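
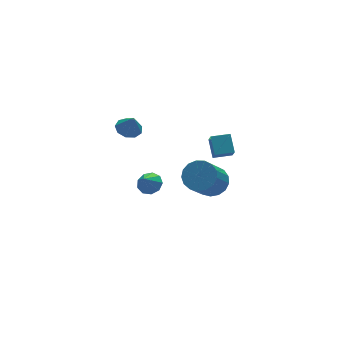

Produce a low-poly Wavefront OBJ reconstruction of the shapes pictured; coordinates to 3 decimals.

v -1.493 2.562 -4.174
v -0.918 2.561 -3.831
v -1.987 2.258 -3.346
v -1.118 2.972 -3.799
v -1.494 3.191 -3.943
v -1.87 3.116 -4.194
v -2.069 2.782 -4.436
v -1.999 2.345 -4.555
v -1.693 2.009 -4.496
v -1.293 1.933 -4.285
v -0.987 2.151 -4.023
v -1.079 -2.98 2.029
v -1.255 -3.479 2.706
v -0.866 -2.195 2.661
v -1.041 -2.695 3.339
v -0.199 -3.245 2.061
v -0.374 -3.745 2.739
v 0.015 -2.461 2.694
v -0.161 -2.96 3.371
v -2.741 2.25 0.896
v -2.074 2.166 0.797
v -2.639 1.91 1.864
v -2.158 2.595 0.956
v -2.516 2.862 1.088
v -2.979 2.843 1.129
v -3.33 2.546 1.062
v -3.406 2.11 0.918
v -3.171 1.74 0.763
v -2.734 1.608 0.671
v -2.301 1.777 0.684
v -0.373 -1.658 -1.06
v 0.209 -2.286 -0.978
v -0.924 -3.129 0.603
v -1.507 -2.502 0.52
v 0.344 -1.992 -0.724
v -0.789 -2.835 0.857
v 0.315 -1.621 -0.547
v -0.818 -2.465 1.034
v 0.129 -1.259 -0.488
v -1.004 -2.103 1.093
v -0.173 -0.989 -0.56
v -1.306 -1.832 1.021
v -0.521 -0.871 -0.746
v -1.654 -1.715 0.835
v -0.834 -0.935 -1.005
v -1.968 -1.778 0.576
v -1.043 -1.163 -1.276
v -2.176 -2.007 0.305
v -1.098 -1.506 -1.498
v -2.231 -2.349 0.083
v -0.987 -1.883 -1.62
v -2.12 -2.726 -0.039
v -0.735 -2.209 -1.613
v -1.868 -3.052 -0.033
v -0.401 -2.408 -1.48
v -1.534 -3.252 0.101
v -0.06 -2.436 -1.251
v -1.193 -3.28 0.33
f 2 1 4
f 2 4 3
f 4 1 5
f 4 5 3
f 5 1 6
f 5 6 3
f 6 1 7
f 6 7 3
f 7 1 8
f 7 8 3
f 8 1 9
f 8 9 3
f 9 1 10
f 9 10 3
f 10 1 11
f 10 11 3
f 11 1 2
f 11 2 3
f 13 15 12
f 16 13 12
f 12 15 14
f 14 16 12
f 13 19 15
f 17 13 16
f 17 19 13
f 15 19 14
f 18 16 14
f 14 19 18
f 18 17 16
f 19 17 18
f 21 20 23
f 21 23 22
f 23 20 24
f 23 24 22
f 24 20 25
f 24 25 22
f 25 20 26
f 25 26 22
f 26 20 27
f 26 27 22
f 27 20 28
f 27 28 22
f 28 20 29
f 28 29 22
f 29 20 30
f 29 30 22
f 30 20 21
f 30 21 22
f 32 31 35
f 32 35 33
f 33 35 36
f 33 36 34
f 35 31 37
f 35 37 36
f 36 37 38
f 36 38 34
f 37 31 39
f 37 39 38
f 38 39 40
f 38 40 34
f 39 31 41
f 39 41 40
f 40 41 42
f 40 42 34
f 41 31 43
f 41 43 42
f 42 43 44
f 42 44 34
f 43 31 45
f 43 45 44
f 44 45 46
f 44 46 34
f 45 31 47
f 45 47 46
f 46 47 48
f 46 48 34
f 47 31 49
f 47 49 48
f 48 49 50
f 48 50 34
f 49 31 51
f 49 51 50
f 50 51 52
f 50 52 34
f 51 31 53
f 51 53 52
f 52 53 54
f 52 54 34
f 53 31 55
f 53 55 54
f 54 55 56
f 54 56 34
f 55 31 57
f 55 57 56
f 56 57 58
f 56 58 34
f 57 31 32
f 57 32 58
f 58 32 33
f 58 33 34



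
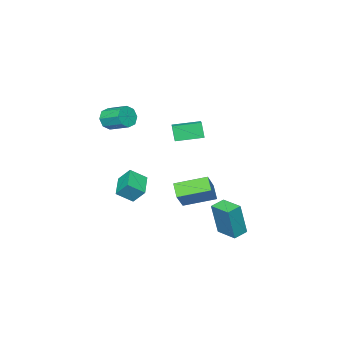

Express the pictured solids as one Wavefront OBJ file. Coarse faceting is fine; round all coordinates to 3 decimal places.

v -1.729 2.646 -4.661
v -1.303 2.529 -2.649
v -1.55 3.943 -4.624
v -1.124 3.827 -2.612
v -0.876 2.533 -4.848
v -0.45 2.417 -2.836
v -0.697 3.831 -4.811
v -0.271 3.714 -2.799
v 0.585 1.385 -2.758
v 0.141 0.758 -2.15
v -0.591 2.697 -2.264
v -1.036 2.07 -1.657
v 1.536 1.81 -1.623
v 1.091 1.183 -1.016
v 0.359 3.122 -1.13
v -0.085 2.495 -0.522
v -3.326 -0.615 0.358
v -3.457 -0.942 1.326
v -2.652 0.026 0.667
v -2.784 -0.301 1.634
v -2.196 -1.699 0.146
v -2.328 -2.026 1.113
v -1.523 -1.058 0.454
v -1.654 -1.385 1.422
v -1.147 -4.891 -3.501
v -1.346 -4.19 -2.664
v -1.889 -4.302 -4.171
v -2.087 -3.601 -3.333
v -0.033 -4.019 -3.967
v -0.231 -3.318 -3.129
v -0.774 -3.43 -4.636
v -0.973 -2.729 -3.799
v -0.146 -4.563 1.521
v 0.186 -4.781 2.134
v 0.078 -3.496 2.651
v -0.254 -3.277 2.039
v 0.547 -4.596 1.749
v 0.439 -3.311 2.267
v 0.502 -4.391 1.231
v 0.393 -3.106 1.749
v 0.077 -4.287 0.883
v -0.031 -3.002 1.401
v -0.478 -4.344 0.909
v -0.586 -3.059 1.426
v -0.839 -4.529 1.293
v -0.947 -3.244 1.811
v -0.793 -4.734 1.811
v -0.902 -3.449 2.329
v -0.369 -4.838 2.159
v -0.477 -3.553 2.677
f 2 4 1
f 5 2 1
f 1 4 3
f 3 5 1
f 2 8 4
f 6 2 5
f 6 8 2
f 4 8 3
f 7 5 3
f 3 8 7
f 7 6 5
f 8 6 7
f 10 12 9
f 13 10 9
f 9 12 11
f 11 13 9
f 10 16 12
f 14 10 13
f 14 16 10
f 12 16 11
f 15 13 11
f 11 16 15
f 15 14 13
f 16 14 15
f 18 20 17
f 21 18 17
f 17 20 19
f 19 21 17
f 18 24 20
f 22 18 21
f 22 24 18
f 20 24 19
f 23 21 19
f 19 24 23
f 23 22 21
f 24 22 23
f 26 28 25
f 29 26 25
f 25 28 27
f 27 29 25
f 26 32 28
f 30 26 29
f 30 32 26
f 28 32 27
f 31 29 27
f 27 32 31
f 31 30 29
f 32 30 31
f 34 33 37
f 34 37 35
f 35 37 38
f 35 38 36
f 37 33 39
f 37 39 38
f 38 39 40
f 38 40 36
f 39 33 41
f 39 41 40
f 40 41 42
f 40 42 36
f 41 33 43
f 41 43 42
f 42 43 44
f 42 44 36
f 43 33 45
f 43 45 44
f 44 45 46
f 44 46 36
f 45 33 47
f 45 47 46
f 46 47 48
f 46 48 36
f 47 33 49
f 47 49 48
f 48 49 50
f 48 50 36
f 49 33 34
f 49 34 50
f 50 34 35
f 50 35 36



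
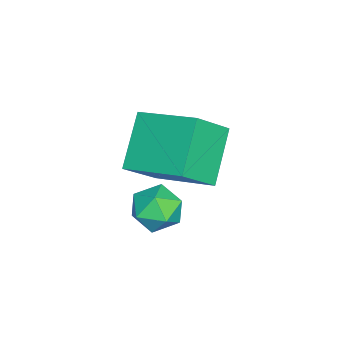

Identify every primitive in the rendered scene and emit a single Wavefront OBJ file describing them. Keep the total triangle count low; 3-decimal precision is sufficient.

v -3.29 -2.325 0.426
v -2.764 -2.543 0.924
v -3.956 -3.317 0.696
v -3.43 -3.535 1.194
v -3.854 -2.924 1.334
v -3.442 -2.31 1.167
v -3.278 -3.55 0.453
v -2.866 -2.936 0.286
v -2.756 -3.3 0.941
v -3.112 -2.913 1.486
v -3.608 -2.947 0.134
v -3.964 -2.56 0.679
v -5.104 -2.984 2.71
v -4.323 -3.63 3.661
v -4.493 -1.357 3.312
v -3.712 -2.002 4.264
v -3.808 -3.058 1.596
v -3.027 -3.703 2.548
v -3.197 -1.43 2.199
v -2.416 -2.076 3.15
f 1 12 6
f 1 6 2
f 1 2 8
f 1 8 11
f 1 11 12
f 2 6 10
f 6 12 5
f 12 11 3
f 11 8 7
f 8 2 9
f 4 10 5
f 4 5 3
f 4 3 7
f 4 7 9
f 4 9 10
f 5 10 6
f 3 5 12
f 7 3 11
f 9 7 8
f 10 9 2
f 14 16 13
f 17 14 13
f 13 16 15
f 15 17 13
f 14 20 16
f 18 14 17
f 18 20 14
f 16 20 15
f 19 17 15
f 15 20 19
f 19 18 17
f 20 18 19



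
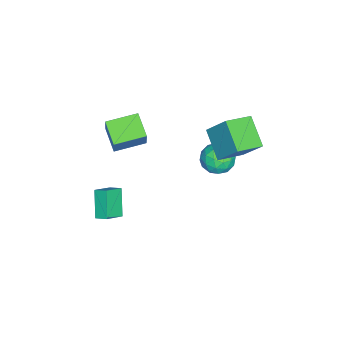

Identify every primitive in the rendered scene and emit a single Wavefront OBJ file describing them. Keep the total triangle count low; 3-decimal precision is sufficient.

v -2.299 -2.672 0.374
v -1.58 -2.378 1.897
v -1.126 -1.723 -0.364
v -0.406 -1.43 1.159
v -1.154 -4.27 0.141
v -0.434 -3.977 1.664
v 0.02 -3.322 -0.597
v 0.739 -3.028 0.926
v 0.75 -3.354 -3.492
v 1.813 -3.889 -2.793
v 0.895 -2.564 -3.108
v 1.958 -3.099 -2.409
v 1.922 -2.881 -4.911
v 2.985 -3.416 -4.212
v 2.067 -2.091 -4.527
v 3.13 -2.626 -3.828
v -2.652 2.952 1.521
v -2.236 4.223 3.242
v -1.31 4.09 0.356
v -0.895 5.361 2.078
v -1.305 1.859 2.002
v -0.89 3.13 3.724
v 0.036 2.997 0.838
v 0.452 4.268 2.559
v -2.028 3.439 -0.853
v -1.261 3.2 -1.641
v -2.279 1.66 -0.559
v -1.512 1.421 -1.347
v -1.193 1.893 -0.376
v -1.038 2.992 -0.558
v -2.502 1.868 -1.642
v -2.347 2.967 -1.824
v -1.554 2.23 -2.129
v -0.745 2.245 -1.346
v -2.795 2.615 -0.854
v -1.986 2.63 -0.071
v -1.623 3.476 -1.273
v -1.917 1.384 -0.927
v -1.73 1.661 -0.357
v -1.279 1.521 -0.82
v -1.492 3.353 -0.636
v -1.041 3.213 -1.099
v -1.001 2.445 -0.356
v -2.499 1.647 -1.101
v -2.048 1.507 -1.564
v -2.261 3.339 -1.38
v -1.81 3.199 -1.843
v -2.539 2.415 -1.844
v -1.344 2.765 -2.023
v -1.491 1.72 -1.85
v -2.073 1.982 -2.023
v -1.982 2.628 -2.13
v -0.869 2.774 -1.563
v -1.016 1.728 -1.39
v -0.829 2.005 -0.82
v -0.738 2.652 -0.926
v -1.041 2.204 -1.849
v -2.524 3.132 -0.81
v -2.671 2.086 -0.637
v -2.802 2.208 -1.274
v -2.711 2.855 -1.38
v -2.049 3.14 -0.35
v -2.196 2.095 -0.177
v -1.558 2.232 -0.07
v -1.467 2.878 -0.177
v -2.499 2.656 -0.351
f 2 4 1
f 5 2 1
f 1 4 3
f 3 5 1
f 2 8 4
f 6 2 5
f 6 8 2
f 4 8 3
f 7 5 3
f 3 8 7
f 7 6 5
f 8 6 7
f 10 12 9
f 13 10 9
f 9 12 11
f 11 13 9
f 10 16 12
f 14 10 13
f 14 16 10
f 12 16 11
f 15 13 11
f 11 16 15
f 15 14 13
f 16 14 15
f 18 20 17
f 21 18 17
f 17 20 19
f 19 21 17
f 18 24 20
f 22 18 21
f 22 24 18
f 20 24 19
f 23 21 19
f 19 24 23
f 23 22 21
f 24 22 23
f 25 62 41
f 62 36 65
f 41 65 30
f 62 65 41
f 25 41 37
f 41 30 42
f 37 42 26
f 41 42 37
f 25 37 46
f 37 26 47
f 46 47 32
f 37 47 46
f 25 46 58
f 46 32 61
f 58 61 35
f 46 61 58
f 25 58 62
f 58 35 66
f 62 66 36
f 58 66 62
f 26 42 53
f 42 30 56
f 53 56 34
f 42 56 53
f 30 65 43
f 65 36 64
f 43 64 29
f 65 64 43
f 36 66 63
f 66 35 59
f 63 59 27
f 66 59 63
f 35 61 60
f 61 32 48
f 60 48 31
f 61 48 60
f 32 47 52
f 47 26 49
f 52 49 33
f 47 49 52
f 28 54 40
f 54 34 55
f 40 55 29
f 54 55 40
f 28 40 38
f 40 29 39
f 38 39 27
f 40 39 38
f 28 38 45
f 38 27 44
f 45 44 31
f 38 44 45
f 28 45 50
f 45 31 51
f 50 51 33
f 45 51 50
f 28 50 54
f 50 33 57
f 54 57 34
f 50 57 54
f 29 55 43
f 55 34 56
f 43 56 30
f 55 56 43
f 27 39 63
f 39 29 64
f 63 64 36
f 39 64 63
f 31 44 60
f 44 27 59
f 60 59 35
f 44 59 60
f 33 51 52
f 51 31 48
f 52 48 32
f 51 48 52
f 34 57 53
f 57 33 49
f 53 49 26
f 57 49 53



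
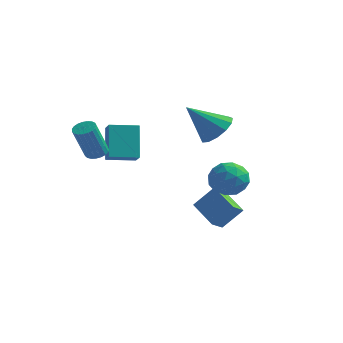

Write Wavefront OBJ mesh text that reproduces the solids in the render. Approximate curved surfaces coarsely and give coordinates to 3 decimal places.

v -2.504 0.181 1.988
v -3.013 1.167 3.64
v -3.031 0.799 1.457
v -3.54 1.785 3.109
v -1.32 1.055 1.831
v -1.829 2.041 3.483
v -1.847 1.673 1.3
v -2.356 2.659 2.952
v 1.155 4.366 2.901
v 1.999 4.224 3.526
v -0.115 3.594 4.439
v 1.799 4.775 3.637
v 1.394 5.197 3.514
v 0.913 5.355 3.197
v 0.509 5.199 2.785
v 0.311 4.778 2.41
v 0.38 4.227 2.191
v 0.696 3.72 2.197
v 1.157 3.418 2.426
v 1.618 3.417 2.806
v 1.932 3.718 3.216
v 1.32 1.403 -0.934
v 2.164 1.908 0.158
v 1.511 2.145 -1.425
v 2.356 2.65 -0.333
v 2.664 0.61 -1.607
v 3.509 1.115 -0.515
v 2.856 1.352 -2.098
v 3.7 1.857 -1.006
v 2.458 1.178 1.343
v 3.235 1.797 1.653
v 3.545 -0.097 1.167
v 4.322 0.522 1.477
v 3.589 0.229 2.155
v 2.917 1.016 2.264
v 3.863 0.684 0.556
v 3.191 1.471 0.665
v 4.103 1.492 1.167
v 3.934 1.211 2.154
v 2.846 0.489 0.666
v 2.677 0.208 1.653
v 2.751 1.599 1.514
v 4.029 0.101 1.306
v 3.598 -0.072 1.705
v 4.055 0.292 1.887
v 2.564 1.14 1.873
v 3.021 1.505 2.055
v 3.229 0.583 2.349
v 3.759 0.195 0.765
v 4.216 0.56 0.947
v 2.725 1.408 0.933
v 3.182 1.772 1.115
v 3.551 1.117 0.471
v 3.718 1.784 1.41
v 4.357 1.035 1.306
v 4.087 1.129 0.765
v 3.693 1.592 0.829
v 3.619 1.619 1.99
v 4.257 0.869 1.887
v 3.827 0.697 2.285
v 3.432 1.16 2.349
v 4.129 1.439 1.704
v 2.523 0.831 0.933
v 3.161 0.081 0.83
v 3.348 0.54 0.471
v 2.953 1.003 0.535
v 2.423 0.665 1.514
v 3.062 -0.084 1.41
v 3.087 0.108 1.991
v 2.693 0.571 2.055
v 2.651 0.261 1.116
v -2.362 -1.237 2.86
v -1.779 -1.22 2.951
v -2.036 -1.945 4.731
v -2.618 -1.963 4.64
v -1.85 -0.999 3.031
v -2.106 -1.724 4.811
v -2.009 -0.819 3.081
v -2.266 -1.545 4.862
v -2.229 -0.712 3.093
v -2.486 -1.437 4.874
v -2.472 -0.695 3.065
v -2.729 -1.421 4.845
v -2.696 -0.772 3.001
v -2.953 -1.498 4.782
v -2.863 -0.93 2.913
v -3.119 -1.656 4.693
v -2.942 -1.14 2.815
v -3.199 -1.866 4.596
v -2.921 -1.368 2.726
v -3.178 -2.094 4.506
v -2.804 -1.573 2.659
v -3.06 -2.298 4.44
v -2.61 -1.719 2.627
v -2.866 -2.445 4.408
v -2.373 -1.783 2.636
v -2.629 -2.509 4.416
v -2.134 -1.752 2.683
v -2.391 -2.478 4.463
v -1.935 -1.632 2.76
v -2.191 -2.358 4.541
v -1.809 -1.444 2.855
v -2.066 -2.169 4.636
f 2 4 1
f 5 2 1
f 1 4 3
f 3 5 1
f 2 8 4
f 6 2 5
f 6 8 2
f 4 8 3
f 7 5 3
f 3 8 7
f 7 6 5
f 8 6 7
f 10 9 12
f 10 12 11
f 12 9 13
f 12 13 11
f 13 9 14
f 13 14 11
f 14 9 15
f 14 15 11
f 15 9 16
f 15 16 11
f 16 9 17
f 16 17 11
f 17 9 18
f 17 18 11
f 18 9 19
f 18 19 11
f 19 9 20
f 19 20 11
f 20 9 21
f 20 21 11
f 21 9 10
f 21 10 11
f 23 25 22
f 26 23 22
f 22 25 24
f 24 26 22
f 23 29 25
f 27 23 26
f 27 29 23
f 25 29 24
f 28 26 24
f 24 29 28
f 28 27 26
f 29 27 28
f 30 67 46
f 67 41 70
f 46 70 35
f 67 70 46
f 30 46 42
f 46 35 47
f 42 47 31
f 46 47 42
f 30 42 51
f 42 31 52
f 51 52 37
f 42 52 51
f 30 51 63
f 51 37 66
f 63 66 40
f 51 66 63
f 30 63 67
f 63 40 71
f 67 71 41
f 63 71 67
f 31 47 58
f 47 35 61
f 58 61 39
f 47 61 58
f 35 70 48
f 70 41 69
f 48 69 34
f 70 69 48
f 41 71 68
f 71 40 64
f 68 64 32
f 71 64 68
f 40 66 65
f 66 37 53
f 65 53 36
f 66 53 65
f 37 52 57
f 52 31 54
f 57 54 38
f 52 54 57
f 33 59 45
f 59 39 60
f 45 60 34
f 59 60 45
f 33 45 43
f 45 34 44
f 43 44 32
f 45 44 43
f 33 43 50
f 43 32 49
f 50 49 36
f 43 49 50
f 33 50 55
f 50 36 56
f 55 56 38
f 50 56 55
f 33 55 59
f 55 38 62
f 59 62 39
f 55 62 59
f 34 60 48
f 60 39 61
f 48 61 35
f 60 61 48
f 32 44 68
f 44 34 69
f 68 69 41
f 44 69 68
f 36 49 65
f 49 32 64
f 65 64 40
f 49 64 65
f 38 56 57
f 56 36 53
f 57 53 37
f 56 53 57
f 39 62 58
f 62 38 54
f 58 54 31
f 62 54 58
f 73 72 76
f 73 76 74
f 74 76 77
f 74 77 75
f 76 72 78
f 76 78 77
f 77 78 79
f 77 79 75
f 78 72 80
f 78 80 79
f 79 80 81
f 79 81 75
f 80 72 82
f 80 82 81
f 81 82 83
f 81 83 75
f 82 72 84
f 82 84 83
f 83 84 85
f 83 85 75
f 84 72 86
f 84 86 85
f 85 86 87
f 85 87 75
f 86 72 88
f 86 88 87
f 87 88 89
f 87 89 75
f 88 72 90
f 88 90 89
f 89 90 91
f 89 91 75
f 90 72 92
f 90 92 91
f 91 92 93
f 91 93 75
f 92 72 94
f 92 94 93
f 93 94 95
f 93 95 75
f 94 72 96
f 94 96 95
f 95 96 97
f 95 97 75
f 96 72 98
f 96 98 97
f 97 98 99
f 97 99 75
f 98 72 100
f 98 100 99
f 99 100 101
f 99 101 75
f 100 72 102
f 100 102 101
f 101 102 103
f 101 103 75
f 102 72 73
f 102 73 103
f 103 73 74
f 103 74 75



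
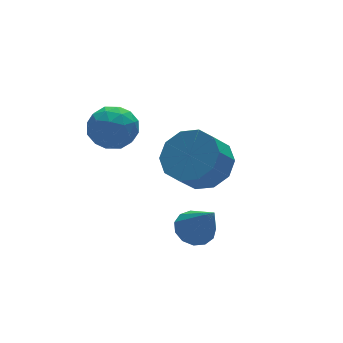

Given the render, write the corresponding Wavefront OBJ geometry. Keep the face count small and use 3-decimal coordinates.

v -0.46 -0.384 -0.544
v 0.332 -0.504 0.087
v -0.387 -0.796 0.935
v -1.18 -0.676 0.304
v 0.139 0.095 0.129
v -0.581 -0.197 0.977
v -0.284 0.51 -0.086
v -1.003 0.218 0.762
v -0.774 0.584 -0.476
v -1.493 0.292 0.372
v -1.144 0.289 -0.892
v -1.863 -0.004 -0.044
v -1.253 -0.264 -1.175
v -1.972 -0.556 -0.327
v -1.059 -0.863 -1.217
v -1.779 -1.155 -0.369
v -0.637 -1.278 -1.002
v -1.356 -1.57 -0.154
v -0.147 -1.352 -0.612
v -0.866 -1.644 0.236
v 0.223 -1.056 -0.196
v -0.496 -1.349 0.652
v -1.98 -2.534 -1.521
v -1.351 -2.7 -1.683
v -1.88 -3.526 -0.119
v -1.327 -2.392 -1.466
v -1.511 -2.128 -1.267
v -1.843 -1.994 -1.148
v -2.218 -2.031 -1.148
v -2.518 -2.228 -1.266
v -2.647 -2.522 -1.465
v -2.564 -2.82 -1.682
v -2.295 -3.027 -1.847
v -1.926 -3.077 -1.909
v -1.574 -2.956 -1.848
v -4.417 -0.296 2.146
v -3.941 0.153 2.674
v -3.419 -1.213 2.026
v -2.943 -0.764 2.554
v -3.627 -1.16 2.84
v -4.244 -0.594 2.914
v -3.116 -0.466 1.786
v -3.733 0.1 1.86
v -3.137 0.048 2.451
v -3.453 -0.381 3.102
v -3.907 -0.679 1.598
v -4.223 -1.108 2.249
v -4.267 0.009 2.42
v -3.093 -1.069 2.28
v -3.495 -1.302 2.448
v -3.215 -1.038 2.758
v -4.445 -0.43 2.561
v -4.165 -0.166 2.871
v -3.98 -0.938 2.969
v -3.195 -0.894 1.829
v -2.915 -0.63 2.139
v -4.145 -0.022 1.942
v -3.865 0.242 2.252
v -3.38 -0.122 1.731
v -3.514 0.212 2.6
v -2.927 -0.327 2.53
v -3.029 -0.153 2.078
v -3.392 0.181 2.122
v -3.7 -0.04 2.982
v -3.113 -0.579 2.912
v -3.515 -0.813 3.08
v -3.878 -0.48 3.123
v -3.227 -0.102 2.852
v -4.247 -0.481 1.788
v -3.66 -1.02 1.718
v -3.482 -0.58 1.577
v -3.845 -0.247 1.62
v -4.433 -0.733 2.17
v -3.846 -1.272 2.1
v -3.968 -1.241 2.578
v -4.331 -0.907 2.622
v -4.133 -0.958 1.848
f 2 1 5
f 2 5 3
f 3 5 6
f 3 6 4
f 5 1 7
f 5 7 6
f 6 7 8
f 6 8 4
f 7 1 9
f 7 9 8
f 8 9 10
f 8 10 4
f 9 1 11
f 9 11 10
f 10 11 12
f 10 12 4
f 11 1 13
f 11 13 12
f 12 13 14
f 12 14 4
f 13 1 15
f 13 15 14
f 14 15 16
f 14 16 4
f 15 1 17
f 15 17 16
f 16 17 18
f 16 18 4
f 17 1 19
f 17 19 18
f 18 19 20
f 18 20 4
f 19 1 21
f 19 21 20
f 20 21 22
f 20 22 4
f 21 1 2
f 21 2 22
f 22 2 3
f 22 3 4
f 24 23 26
f 24 26 25
f 26 23 27
f 26 27 25
f 27 23 28
f 27 28 25
f 28 23 29
f 28 29 25
f 29 23 30
f 29 30 25
f 30 23 31
f 30 31 25
f 31 23 32
f 31 32 25
f 32 23 33
f 32 33 25
f 33 23 34
f 33 34 25
f 34 23 35
f 34 35 25
f 35 23 24
f 35 24 25
f 36 73 52
f 73 47 76
f 52 76 41
f 73 76 52
f 36 52 48
f 52 41 53
f 48 53 37
f 52 53 48
f 36 48 57
f 48 37 58
f 57 58 43
f 48 58 57
f 36 57 69
f 57 43 72
f 69 72 46
f 57 72 69
f 36 69 73
f 69 46 77
f 73 77 47
f 69 77 73
f 37 53 64
f 53 41 67
f 64 67 45
f 53 67 64
f 41 76 54
f 76 47 75
f 54 75 40
f 76 75 54
f 47 77 74
f 77 46 70
f 74 70 38
f 77 70 74
f 46 72 71
f 72 43 59
f 71 59 42
f 72 59 71
f 43 58 63
f 58 37 60
f 63 60 44
f 58 60 63
f 39 65 51
f 65 45 66
f 51 66 40
f 65 66 51
f 39 51 49
f 51 40 50
f 49 50 38
f 51 50 49
f 39 49 56
f 49 38 55
f 56 55 42
f 49 55 56
f 39 56 61
f 56 42 62
f 61 62 44
f 56 62 61
f 39 61 65
f 61 44 68
f 65 68 45
f 61 68 65
f 40 66 54
f 66 45 67
f 54 67 41
f 66 67 54
f 38 50 74
f 50 40 75
f 74 75 47
f 50 75 74
f 42 55 71
f 55 38 70
f 71 70 46
f 55 70 71
f 44 62 63
f 62 42 59
f 63 59 43
f 62 59 63
f 45 68 64
f 68 44 60
f 64 60 37
f 68 60 64



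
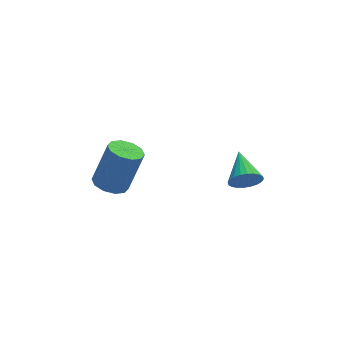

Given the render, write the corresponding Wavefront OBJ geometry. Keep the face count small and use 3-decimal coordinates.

v 3.066 -3.039 1.636
v 3.253 -3.255 2.129
v 3.254 -1.901 2.064
v 3.442 -3.243 2.012
v 3.574 -3.199 1.838
v 3.628 -3.131 1.633
v 3.597 -3.049 1.429
v 3.484 -2.965 1.256
v 3.308 -2.893 1.141
v 3.095 -2.843 1.102
v 2.878 -2.822 1.143
v 2.689 -2.835 1.26
v 2.557 -2.878 1.434
v 2.503 -2.946 1.638
v 2.535 -3.028 1.843
v 2.647 -3.112 2.016
v 2.823 -3.185 2.131
v 3.036 -3.235 2.17
v -1.022 -2.015 1.83
v -0.501 -2.244 1.64
v 0.063 -2.155 3.08
v -0.458 -1.925 3.27
v -0.482 -1.875 1.609
v 0.083 -1.786 3.05
v -0.669 -1.559 1.663
v -0.104 -1.47 3.104
v -0.991 -1.418 1.78
v -0.426 -1.328 3.221
v -1.325 -1.504 1.916
v -0.76 -1.414 3.357
v -1.543 -1.785 2.02
v -0.979 -1.696 3.46
v -1.563 -2.154 2.05
v -0.998 -2.065 3.491
v -1.376 -2.47 1.996
v -0.811 -2.381 3.437
v -1.054 -2.612 1.879
v -0.489 -2.522 3.32
v -0.72 -2.526 1.743
v -0.155 -2.436 3.184
f 2 1 4
f 2 4 3
f 4 1 5
f 4 5 3
f 5 1 6
f 5 6 3
f 6 1 7
f 6 7 3
f 7 1 8
f 7 8 3
f 8 1 9
f 8 9 3
f 9 1 10
f 9 10 3
f 10 1 11
f 10 11 3
f 11 1 12
f 11 12 3
f 12 1 13
f 12 13 3
f 13 1 14
f 13 14 3
f 14 1 15
f 14 15 3
f 15 1 16
f 15 16 3
f 16 1 17
f 16 17 3
f 17 1 18
f 17 18 3
f 18 1 2
f 18 2 3
f 20 19 23
f 20 23 21
f 21 23 24
f 21 24 22
f 23 19 25
f 23 25 24
f 24 25 26
f 24 26 22
f 25 19 27
f 25 27 26
f 26 27 28
f 26 28 22
f 27 19 29
f 27 29 28
f 28 29 30
f 28 30 22
f 29 19 31
f 29 31 30
f 30 31 32
f 30 32 22
f 31 19 33
f 31 33 32
f 32 33 34
f 32 34 22
f 33 19 35
f 33 35 34
f 34 35 36
f 34 36 22
f 35 19 37
f 35 37 36
f 36 37 38
f 36 38 22
f 37 19 39
f 37 39 38
f 38 39 40
f 38 40 22
f 39 19 20
f 39 20 40
f 40 20 21
f 40 21 22



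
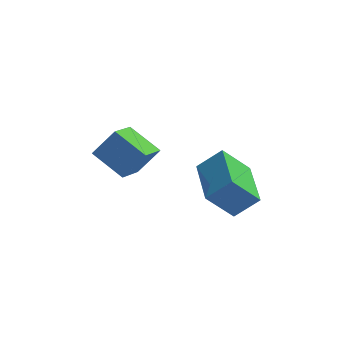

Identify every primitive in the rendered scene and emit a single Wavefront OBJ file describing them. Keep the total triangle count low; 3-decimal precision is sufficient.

v -1.986 -0.606 2.522
v -2.387 -1.692 3.043
v -2.913 0.03 3.135
v -3.314 -1.057 3.656
v -1.306 -0.443 3.384
v -1.707 -1.53 3.905
v -2.233 0.192 3.997
v -2.634 -0.894 4.518
v 0.894 -2.144 1.674
v 0.049 -2.351 2.626
v 0.621 -0.371 1.818
v -0.224 -0.578 2.77
v 1.664 -2.082 2.37
v 0.819 -2.289 3.322
v 1.391 -0.309 2.514
v 0.546 -0.516 3.466
f 2 4 1
f 5 2 1
f 1 4 3
f 3 5 1
f 2 8 4
f 6 2 5
f 6 8 2
f 4 8 3
f 7 5 3
f 3 8 7
f 7 6 5
f 8 6 7
f 10 12 9
f 13 10 9
f 9 12 11
f 11 13 9
f 10 16 12
f 14 10 13
f 14 16 10
f 12 16 11
f 15 13 11
f 11 16 15
f 15 14 13
f 16 14 15



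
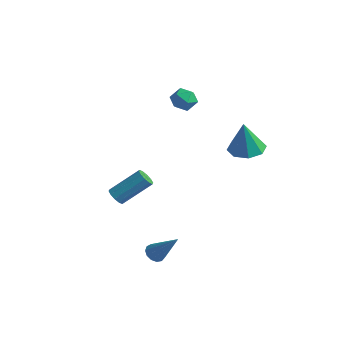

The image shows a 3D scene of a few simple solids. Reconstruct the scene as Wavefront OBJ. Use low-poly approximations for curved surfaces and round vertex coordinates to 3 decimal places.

v -4.098 -0.098 -2.439
v -3.853 0.115 -2.831
v -3.056 1.292 -1.694
v -3.302 1.078 -1.301
v -4.127 0.266 -2.795
v -3.331 1.442 -1.657
v -4.391 0.277 -2.622
v -3.594 1.454 -1.485
v -4.542 0.145 -2.379
v -3.746 1.322 -1.242
v -4.524 -0.08 -2.159
v -3.728 1.097 -1.022
v -4.344 -0.312 -2.046
v -3.547 0.865 -0.909
v -4.069 -0.462 -2.083
v -3.273 0.714 -0.945
v -3.806 -0.474 -2.255
v -3.009 0.703 -1.118
v -3.654 -0.342 -2.498
v -2.858 0.835 -1.361
v -3.672 -0.117 -2.718
v -2.876 1.06 -1.581
v -0.158 -1.626 -3.486
v 0.158 -1.349 -3.791
v 1.018 -1.414 -2.074
v -0.025 -1.157 -3.667
v -0.251 -1.114 -3.486
v -0.447 -1.234 -3.304
v -0.552 -1.478 -3.18
v -0.532 -1.769 -3.153
v -0.393 -2.015 -3.232
v -0.179 -2.137 -3.392
v 0.041 -2.097 -3.581
v 0.198 -1.908 -3.74
v 0.241 -1.629 -3.819
v -2.844 3.782 3.336
v -2.544 3.299 3.752
v -3.156 2.961 2.608
v -2.856 2.478 3.024
v -3.438 2.814 3.237
v -3.245 3.321 3.686
v -2.455 2.939 2.674
v -2.262 3.446 3.123
v -2.304 2.778 3.343
v -2.911 2.701 3.691
v -2.789 3.559 2.669
v -3.396 3.482 3.017
v 0.192 4.036 0.824
v 1.102 4.054 0.829
v 0.188 3.784 2.536
v 0.822 4.685 0.921
v 0.173 4.936 0.957
v -0.465 4.66 0.915
v -0.718 4.018 0.82
v -0.438 3.387 0.727
v 0.21 3.136 0.692
v 0.848 3.412 0.734
f 2 1 5
f 2 5 3
f 3 5 6
f 3 6 4
f 5 1 7
f 5 7 6
f 6 7 8
f 6 8 4
f 7 1 9
f 7 9 8
f 8 9 10
f 8 10 4
f 9 1 11
f 9 11 10
f 10 11 12
f 10 12 4
f 11 1 13
f 11 13 12
f 12 13 14
f 12 14 4
f 13 1 15
f 13 15 14
f 14 15 16
f 14 16 4
f 15 1 17
f 15 17 16
f 16 17 18
f 16 18 4
f 17 1 19
f 17 19 18
f 18 19 20
f 18 20 4
f 19 1 21
f 19 21 20
f 20 21 22
f 20 22 4
f 21 1 2
f 21 2 22
f 22 2 3
f 22 3 4
f 24 23 26
f 24 26 25
f 26 23 27
f 26 27 25
f 27 23 28
f 27 28 25
f 28 23 29
f 28 29 25
f 29 23 30
f 29 30 25
f 30 23 31
f 30 31 25
f 31 23 32
f 31 32 25
f 32 23 33
f 32 33 25
f 33 23 34
f 33 34 25
f 34 23 35
f 34 35 25
f 35 23 24
f 35 24 25
f 36 47 41
f 36 41 37
f 36 37 43
f 36 43 46
f 36 46 47
f 37 41 45
f 41 47 40
f 47 46 38
f 46 43 42
f 43 37 44
f 39 45 40
f 39 40 38
f 39 38 42
f 39 42 44
f 39 44 45
f 40 45 41
f 38 40 47
f 42 38 46
f 44 42 43
f 45 44 37
f 49 48 51
f 49 51 50
f 51 48 52
f 51 52 50
f 52 48 53
f 52 53 50
f 53 48 54
f 53 54 50
f 54 48 55
f 54 55 50
f 55 48 56
f 55 56 50
f 56 48 57
f 56 57 50
f 57 48 49
f 57 49 50



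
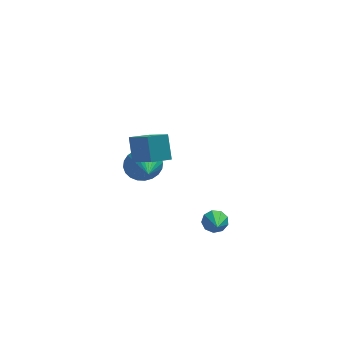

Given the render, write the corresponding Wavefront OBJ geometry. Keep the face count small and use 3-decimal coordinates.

v 2.051 -1.891 -1.712
v 2.61 -1.789 -1.52
v 2.009 -3.389 -0.788
v 2.34 -1.621 -1.261
v 1.935 -1.58 -1.212
v 1.584 -1.684 -1.397
v 1.451 -1.885 -1.73
v 1.6 -2.089 -2.054
v 1.959 -2.2 -2.218
v 2.362 -2.167 -2.145
v 2.619 -2.004 -1.869
v -0.902 1.286 -0.306
v -0.311 1.585 0.304
v -0.758 -0.286 0.326
v -0.614 1.626 0.476
v -0.961 1.616 0.53
v -1.299 1.555 0.456
v -1.576 1.454 0.266
v -1.751 1.327 -0.011
v -1.797 1.193 -0.332
v -1.706 1.074 -0.65
v -1.493 0.987 -0.915
v -1.19 0.946 -1.087
v -0.843 0.956 -1.141
v -0.505 1.017 -1.067
v -0.227 1.118 -0.877
v -0.053 1.245 -0.6
v -0.007 1.379 -0.279
v -0.098 1.498 0.039
v -1.522 -2.371 2.956
v -0.806 -3.7 4.007
v -1.626 -1.621 3.975
v -0.909 -2.95 5.027
v -0.651 -2.03 2.793
v 0.066 -3.359 3.845
v -0.754 -1.28 3.813
v -0.038 -2.609 4.864
f 2 1 4
f 2 4 3
f 4 1 5
f 4 5 3
f 5 1 6
f 5 6 3
f 6 1 7
f 6 7 3
f 7 1 8
f 7 8 3
f 8 1 9
f 8 9 3
f 9 1 10
f 9 10 3
f 10 1 11
f 10 11 3
f 11 1 2
f 11 2 3
f 13 12 15
f 13 15 14
f 15 12 16
f 15 16 14
f 16 12 17
f 16 17 14
f 17 12 18
f 17 18 14
f 18 12 19
f 18 19 14
f 19 12 20
f 19 20 14
f 20 12 21
f 20 21 14
f 21 12 22
f 21 22 14
f 22 12 23
f 22 23 14
f 23 12 24
f 23 24 14
f 24 12 25
f 24 25 14
f 25 12 26
f 25 26 14
f 26 12 27
f 26 27 14
f 27 12 28
f 27 28 14
f 28 12 29
f 28 29 14
f 29 12 13
f 29 13 14
f 31 33 30
f 34 31 30
f 30 33 32
f 32 34 30
f 31 37 33
f 35 31 34
f 35 37 31
f 33 37 32
f 36 34 32
f 32 37 36
f 36 35 34
f 37 35 36



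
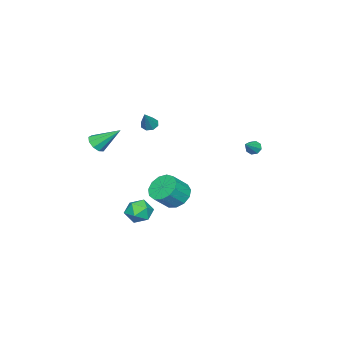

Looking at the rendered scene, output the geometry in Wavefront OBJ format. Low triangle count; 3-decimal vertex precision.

v -4.497 3.626 -0.773
v -4.208 3.635 -1.193
v -3.443 3.614 -0.047
v -4.294 3.993 -1.062
v -4.499 4.136 -0.762
v -4.703 3.98 -0.468
v -4.786 3.617 -0.352
v -4.701 3.259 -0.483
v -4.496 3.116 -0.783
v -4.292 3.272 -1.077
v -0.259 -0.798 1.848
v 0.165 -0.768 1.532
v 0.579 -0.622 2.992
v -0.003 -0.406 1.6
v -0.322 -0.273 1.813
v -0.604 -0.448 2.046
v -0.684 -0.828 2.163
v -0.515 -1.19 2.095
v -0.197 -1.323 1.882
v 0.085 -1.148 1.649
v 2.278 0.524 -3.382
v 2.92 0.096 -3.853
v 1.26 -0.336 -3.987
v 1.902 -0.764 -4.458
v 1.857 -0.866 -3.561
v 2.486 -0.335 -3.187
v 1.694 0.095 -4.653
v 2.323 0.626 -4.279
v 2.559 -0.169 -4.639
v 2.659 -0.763 -3.964
v 1.521 0.523 -3.876
v 1.621 -0.071 -3.201
v -1.886 0.036 -4.458
v -1.316 0.85 -4.638
v -0.384 0.418 -3.643
v -0.954 -0.396 -3.462
v -1.683 0.999 -4.23
v -0.751 0.567 -3.235
v -2.115 0.842 -3.894
v -1.183 0.41 -2.899
v -2.474 0.429 -3.737
v -1.542 -0.002 -2.741
v -2.646 -0.109 -3.808
v -1.714 -0.54 -2.813
v -2.577 -0.6 -4.086
v -1.645 -1.032 -3.091
v -2.289 -0.89 -4.482
v -1.357 -1.322 -3.487
v -1.872 -0.886 -4.87
v -0.94 -1.318 -3.875
v -1.46 -0.589 -5.127
v -0.528 -1.021 -4.132
v -1.183 -0.094 -5.172
v -0.252 -0.525 -4.176
v -1.13 0.442 -4.989
v -0.198 0.011 -3.994
v 4.011 -1.617 1.905
v 4.433 -1.211 1.601
v 3.609 -0.323 3.075
v 4.022 -1.173 1.417
v 3.606 -1.343 1.462
v 3.38 -1.641 1.715
v 3.449 -1.928 2.056
v 3.781 -2.07 2.327
v 4.221 -1.999 2.401
v 4.563 -1.75 2.242
v 4.646 -1.439 1.926
f 2 1 4
f 2 4 3
f 4 1 5
f 4 5 3
f 5 1 6
f 5 6 3
f 6 1 7
f 6 7 3
f 7 1 8
f 7 8 3
f 8 1 9
f 8 9 3
f 9 1 10
f 9 10 3
f 10 1 2
f 10 2 3
f 12 11 14
f 12 14 13
f 14 11 15
f 14 15 13
f 15 11 16
f 15 16 13
f 16 11 17
f 16 17 13
f 17 11 18
f 17 18 13
f 18 11 19
f 18 19 13
f 19 11 20
f 19 20 13
f 20 11 12
f 20 12 13
f 21 32 26
f 21 26 22
f 21 22 28
f 21 28 31
f 21 31 32
f 22 26 30
f 26 32 25
f 32 31 23
f 31 28 27
f 28 22 29
f 24 30 25
f 24 25 23
f 24 23 27
f 24 27 29
f 24 29 30
f 25 30 26
f 23 25 32
f 27 23 31
f 29 27 28
f 30 29 22
f 34 33 37
f 34 37 35
f 35 37 38
f 35 38 36
f 37 33 39
f 37 39 38
f 38 39 40
f 38 40 36
f 39 33 41
f 39 41 40
f 40 41 42
f 40 42 36
f 41 33 43
f 41 43 42
f 42 43 44
f 42 44 36
f 43 33 45
f 43 45 44
f 44 45 46
f 44 46 36
f 45 33 47
f 45 47 46
f 46 47 48
f 46 48 36
f 47 33 49
f 47 49 48
f 48 49 50
f 48 50 36
f 49 33 51
f 49 51 50
f 50 51 52
f 50 52 36
f 51 33 53
f 51 53 52
f 52 53 54
f 52 54 36
f 53 33 55
f 53 55 54
f 54 55 56
f 54 56 36
f 55 33 34
f 55 34 56
f 56 34 35
f 56 35 36
f 58 57 60
f 58 60 59
f 60 57 61
f 60 61 59
f 61 57 62
f 61 62 59
f 62 57 63
f 62 63 59
f 63 57 64
f 63 64 59
f 64 57 65
f 64 65 59
f 65 57 66
f 65 66 59
f 66 57 67
f 66 67 59
f 67 57 58
f 67 58 59



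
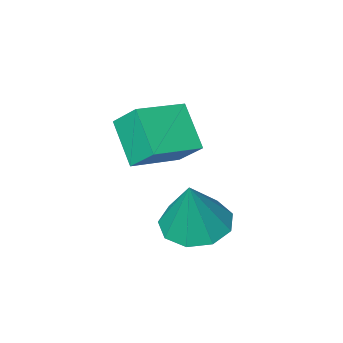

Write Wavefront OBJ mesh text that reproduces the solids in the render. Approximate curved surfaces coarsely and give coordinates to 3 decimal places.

v 0.308 -2.234 1.784
v 0.122 -1.577 2.43
v 0.408 -1.332 0.896
v 0.222 -0.675 1.542
v 1.578 -2.125 2.038
v 1.392 -1.468 2.684
v 1.678 -1.223 1.15
v 1.492 -0.566 1.796
v 1.113 0.502 0.2
v 1.652 1.009 -0.074
v 1.487 0.838 1.56
v 1.179 1.261 -0.006
v 0.675 1.158 0.158
v 0.375 0.747 0.343
v 0.421 0.222 0.46
v 0.79 -0.173 0.456
v 1.31 -0.252 0.332
v 1.738 0.022 0.147
v 1.873 0.52 -0.014
f 2 4 1
f 5 2 1
f 1 4 3
f 3 5 1
f 2 8 4
f 6 2 5
f 6 8 2
f 4 8 3
f 7 5 3
f 3 8 7
f 7 6 5
f 8 6 7
f 10 9 12
f 10 12 11
f 12 9 13
f 12 13 11
f 13 9 14
f 13 14 11
f 14 9 15
f 14 15 11
f 15 9 16
f 15 16 11
f 16 9 17
f 16 17 11
f 17 9 18
f 17 18 11
f 18 9 19
f 18 19 11
f 19 9 10
f 19 10 11



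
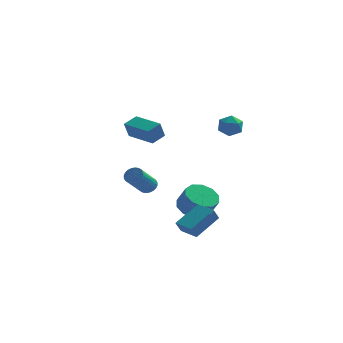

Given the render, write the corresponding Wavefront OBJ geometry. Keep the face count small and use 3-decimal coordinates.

v -2.012 3.958 1.758
v -2.223 3.587 2.772
v -1.43 4.675 2.141
v -1.642 4.305 3.155
v -0.478 2.775 1.645
v -0.69 2.405 2.659
v 0.103 3.493 2.028
v -0.108 3.122 3.042
v 2.289 -0.942 -1.677
v 3.113 -0.388 -1.861
v 3.655 -0.843 -0.806
v 2.831 -1.398 -0.623
v 2.724 -0.046 -1.514
v 3.266 -0.501 -0.459
v 2.169 -0.046 -1.228
v 2.71 -0.501 -0.174
v 1.66 -0.388 -1.115
v 2.201 -0.843 -0.06
v 1.391 -0.942 -1.216
v 1.932 -1.398 -0.161
v 1.465 -1.497 -1.494
v 2.007 -1.952 -0.439
v 1.854 -1.839 -1.841
v 2.396 -2.294 -0.786
v 2.41 -1.839 -2.126
v 2.951 -2.294 -1.072
v 2.919 -1.497 -2.24
v 3.46 -1.952 -1.185
v 3.188 -0.942 -2.139
v 3.729 -1.398 -1.084
v -0.073 -1.601 0.054
v 0.44 -1.597 0.301
v -0.113 -2.874 1.474
v -0.627 -2.879 1.226
v 0.334 -1.442 0.42
v -0.22 -2.719 1.592
v 0.165 -1.311 0.483
v -0.389 -2.588 1.655
v -0.04 -1.224 0.48
v -0.593 -2.502 1.653
v -0.25 -1.195 0.413
v -0.803 -2.473 1.585
v -0.433 -1.228 0.291
v -0.986 -2.505 1.463
v -0.561 -1.318 0.133
v -1.115 -2.595 1.305
v -0.615 -1.45 -0.037
v -1.169 -2.727 1.135
v -0.587 -1.606 -0.194
v -1.14 -2.883 0.979
v -0.48 -1.761 -0.312
v -1.034 -3.038 0.86
v -0.311 -1.892 -0.375
v -0.865 -3.169 0.797
v -0.107 -1.978 -0.373
v -0.66 -3.256 0.8
v 0.103 -2.007 -0.305
v -0.45 -3.285 0.867
v 0.286 -1.975 -0.183
v -0.267 -3.252 0.989
v 0.415 -1.885 -0.025
v -0.139 -3.162 1.147
v 0.469 -1.753 0.145
v -0.085 -3.03 1.317
v 1.704 -3.642 -1.834
v 2.737 -2.494 -0.853
v 1.941 -3.26 -2.531
v 2.974 -2.111 -1.55
v 2.626 -4.389 -1.93
v 3.659 -3.24 -0.949
v 2.863 -4.006 -2.627
v 3.896 -2.858 -1.646
v 3.509 1.981 3.249
v 4.29 2.068 3.178
v 3.69 0.952 3.982
v 4.471 1.039 3.911
v 4.052 1.563 4.326
v 3.94 2.199 3.872
v 4.04 0.821 3.288
v 3.928 1.457 2.834
v 4.618 1.351 3.202
v 4.625 1.81 3.843
v 3.355 1.21 3.317
v 3.362 1.669 3.958
f 2 4 1
f 5 2 1
f 1 4 3
f 3 5 1
f 2 8 4
f 6 2 5
f 6 8 2
f 4 8 3
f 7 5 3
f 3 8 7
f 7 6 5
f 8 6 7
f 10 9 13
f 10 13 11
f 11 13 14
f 11 14 12
f 13 9 15
f 13 15 14
f 14 15 16
f 14 16 12
f 15 9 17
f 15 17 16
f 16 17 18
f 16 18 12
f 17 9 19
f 17 19 18
f 18 19 20
f 18 20 12
f 19 9 21
f 19 21 20
f 20 21 22
f 20 22 12
f 21 9 23
f 21 23 22
f 22 23 24
f 22 24 12
f 23 9 25
f 23 25 24
f 24 25 26
f 24 26 12
f 25 9 27
f 25 27 26
f 26 27 28
f 26 28 12
f 27 9 29
f 27 29 28
f 28 29 30
f 28 30 12
f 29 9 10
f 29 10 30
f 30 10 11
f 30 11 12
f 32 31 35
f 32 35 33
f 33 35 36
f 33 36 34
f 35 31 37
f 35 37 36
f 36 37 38
f 36 38 34
f 37 31 39
f 37 39 38
f 38 39 40
f 38 40 34
f 39 31 41
f 39 41 40
f 40 41 42
f 40 42 34
f 41 31 43
f 41 43 42
f 42 43 44
f 42 44 34
f 43 31 45
f 43 45 44
f 44 45 46
f 44 46 34
f 45 31 47
f 45 47 46
f 46 47 48
f 46 48 34
f 47 31 49
f 47 49 48
f 48 49 50
f 48 50 34
f 49 31 51
f 49 51 50
f 50 51 52
f 50 52 34
f 51 31 53
f 51 53 52
f 52 53 54
f 52 54 34
f 53 31 55
f 53 55 54
f 54 55 56
f 54 56 34
f 55 31 57
f 55 57 56
f 56 57 58
f 56 58 34
f 57 31 59
f 57 59 58
f 58 59 60
f 58 60 34
f 59 31 61
f 59 61 60
f 60 61 62
f 60 62 34
f 61 31 63
f 61 63 62
f 62 63 64
f 62 64 34
f 63 31 32
f 63 32 64
f 64 32 33
f 64 33 34
f 66 68 65
f 69 66 65
f 65 68 67
f 67 69 65
f 66 72 68
f 70 66 69
f 70 72 66
f 68 72 67
f 71 69 67
f 67 72 71
f 71 70 69
f 72 70 71
f 73 84 78
f 73 78 74
f 73 74 80
f 73 80 83
f 73 83 84
f 74 78 82
f 78 84 77
f 84 83 75
f 83 80 79
f 80 74 81
f 76 82 77
f 76 77 75
f 76 75 79
f 76 79 81
f 76 81 82
f 77 82 78
f 75 77 84
f 79 75 83
f 81 79 80
f 82 81 74



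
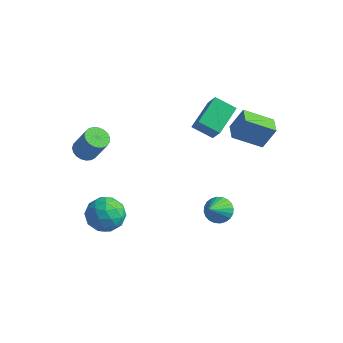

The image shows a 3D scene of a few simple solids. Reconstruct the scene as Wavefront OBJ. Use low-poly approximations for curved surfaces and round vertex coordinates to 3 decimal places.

v 1.822 0.959 -4.239
v 2.441 0.649 -4.619
v 1.978 -0.299 -2.961
v 2.58 0.854 -4.435
v 2.603 1.075 -4.221
v 2.507 1.277 -4.01
v 2.307 1.432 -3.834
v 2.033 1.514 -3.719
v 1.726 1.512 -3.684
v 1.435 1.425 -3.733
v 1.202 1.268 -3.859
v 1.063 1.063 -4.043
v 1.04 0.843 -4.257
v 1.136 0.64 -4.469
v 1.336 0.485 -4.645
v 1.61 0.403 -4.76
v 1.917 0.405 -4.795
v 2.208 0.492 -4.746
v 1.988 1.827 1.191
v 2.472 2.303 2.404
v 1.38 2.654 1.109
v 1.864 3.13 2.322
v 3.276 2.69 0.338
v 3.76 3.166 1.551
v 2.668 3.517 0.256
v 3.152 3.993 1.469
v -2.467 -2.793 -2.179
v -1.443 -2.801 -2.563
v -2.997 -3.739 -3.577
v -1.973 -3.747 -3.961
v -2.224 -4.31 -3.057
v -1.896 -3.725 -2.193
v -2.544 -2.815 -3.947
v -2.216 -2.23 -3.083
v -1.491 -2.815 -3.655
v -1.292 -3.739 -3.105
v -3.148 -2.801 -3.035
v -2.949 -3.725 -2.485
v -1.908 -2.714 -2.248
v -2.532 -3.826 -3.892
v -2.679 -4.157 -3.361
v -2.077 -4.162 -3.586
v -2.174 -3.257 -2.031
v -1.572 -3.262 -2.256
v -2.031 -4.149 -2.547
v -2.868 -3.278 -3.884
v -2.266 -3.283 -4.109
v -2.363 -2.378 -2.554
v -1.761 -2.383 -2.779
v -2.409 -2.391 -3.593
v -1.334 -2.727 -3.116
v -1.646 -3.283 -3.937
v -1.982 -2.735 -3.929
v -1.789 -2.391 -3.421
v -1.218 -3.27 -2.792
v -1.53 -3.826 -3.614
v -1.677 -4.157 -3.083
v -1.484 -3.813 -2.575
v -1.246 -3.278 -3.434
v -2.91 -2.714 -2.526
v -3.222 -3.27 -3.348
v -2.956 -2.727 -3.565
v -2.763 -2.383 -3.057
v -2.794 -3.257 -2.203
v -3.106 -3.813 -3.024
v -2.651 -4.149 -2.719
v -2.458 -3.805 -2.211
v -3.194 -3.262 -2.706
v 0.068 1.138 1.632
v 0.06 2.73 2.335
v 1.157 1.383 1.091
v 1.149 2.974 1.794
v 0.791 0.606 2.846
v 0.783 2.197 3.549
v 1.88 0.85 2.305
v 1.872 2.442 3.008
v -3.226 -3.395 1.787
v -2.691 -3.122 1.49
v -1.959 -3.073 2.856
v -2.494 -3.345 3.153
v -2.839 -2.897 1.562
v -2.107 -2.848 2.927
v -3.053 -2.758 1.672
v -2.321 -2.708 3.037
v -3.298 -2.729 1.802
v -2.566 -2.679 3.167
v -3.53 -2.815 1.929
v -2.798 -2.765 3.295
v -3.71 -3.001 2.032
v -2.978 -2.952 3.398
v -3.806 -3.256 2.093
v -3.074 -3.206 3.458
v -3.801 -3.534 2.101
v -3.069 -3.485 3.466
v -3.698 -3.788 2.054
v -2.966 -3.739 3.42
v -3.512 -3.975 1.962
v -2.78 -3.925 3.327
v -3.278 -4.061 1.839
v -2.545 -4.011 3.204
v -3.034 -4.032 1.707
v -2.302 -3.982 3.073
v -2.823 -3.892 1.589
v -2.091 -3.843 2.955
v -2.682 -3.667 1.506
v -1.95 -3.617 2.871
v -2.636 -3.394 1.471
v -1.903 -3.345 2.836
f 2 1 4
f 2 4 3
f 4 1 5
f 4 5 3
f 5 1 6
f 5 6 3
f 6 1 7
f 6 7 3
f 7 1 8
f 7 8 3
f 8 1 9
f 8 9 3
f 9 1 10
f 9 10 3
f 10 1 11
f 10 11 3
f 11 1 12
f 11 12 3
f 12 1 13
f 12 13 3
f 13 1 14
f 13 14 3
f 14 1 15
f 14 15 3
f 15 1 16
f 15 16 3
f 16 1 17
f 16 17 3
f 17 1 18
f 17 18 3
f 18 1 2
f 18 2 3
f 20 22 19
f 23 20 19
f 19 22 21
f 21 23 19
f 20 26 22
f 24 20 23
f 24 26 20
f 22 26 21
f 25 23 21
f 21 26 25
f 25 24 23
f 26 24 25
f 27 64 43
f 64 38 67
f 43 67 32
f 64 67 43
f 27 43 39
f 43 32 44
f 39 44 28
f 43 44 39
f 27 39 48
f 39 28 49
f 48 49 34
f 39 49 48
f 27 48 60
f 48 34 63
f 60 63 37
f 48 63 60
f 27 60 64
f 60 37 68
f 64 68 38
f 60 68 64
f 28 44 55
f 44 32 58
f 55 58 36
f 44 58 55
f 32 67 45
f 67 38 66
f 45 66 31
f 67 66 45
f 38 68 65
f 68 37 61
f 65 61 29
f 68 61 65
f 37 63 62
f 63 34 50
f 62 50 33
f 63 50 62
f 34 49 54
f 49 28 51
f 54 51 35
f 49 51 54
f 30 56 42
f 56 36 57
f 42 57 31
f 56 57 42
f 30 42 40
f 42 31 41
f 40 41 29
f 42 41 40
f 30 40 47
f 40 29 46
f 47 46 33
f 40 46 47
f 30 47 52
f 47 33 53
f 52 53 35
f 47 53 52
f 30 52 56
f 52 35 59
f 56 59 36
f 52 59 56
f 31 57 45
f 57 36 58
f 45 58 32
f 57 58 45
f 29 41 65
f 41 31 66
f 65 66 38
f 41 66 65
f 33 46 62
f 46 29 61
f 62 61 37
f 46 61 62
f 35 53 54
f 53 33 50
f 54 50 34
f 53 50 54
f 36 59 55
f 59 35 51
f 55 51 28
f 59 51 55
f 70 72 69
f 73 70 69
f 69 72 71
f 71 73 69
f 70 76 72
f 74 70 73
f 74 76 70
f 72 76 71
f 75 73 71
f 71 76 75
f 75 74 73
f 76 74 75
f 78 77 81
f 78 81 79
f 79 81 82
f 79 82 80
f 81 77 83
f 81 83 82
f 82 83 84
f 82 84 80
f 83 77 85
f 83 85 84
f 84 85 86
f 84 86 80
f 85 77 87
f 85 87 86
f 86 87 88
f 86 88 80
f 87 77 89
f 87 89 88
f 88 89 90
f 88 90 80
f 89 77 91
f 89 91 90
f 90 91 92
f 90 92 80
f 91 77 93
f 91 93 92
f 92 93 94
f 92 94 80
f 93 77 95
f 93 95 94
f 94 95 96
f 94 96 80
f 95 77 97
f 95 97 96
f 96 97 98
f 96 98 80
f 97 77 99
f 97 99 98
f 98 99 100
f 98 100 80
f 99 77 101
f 99 101 100
f 100 101 102
f 100 102 80
f 101 77 103
f 101 103 102
f 102 103 104
f 102 104 80
f 103 77 105
f 103 105 104
f 104 105 106
f 104 106 80
f 105 77 107
f 105 107 106
f 106 107 108
f 106 108 80
f 107 77 78
f 107 78 108
f 108 78 79
f 108 79 80



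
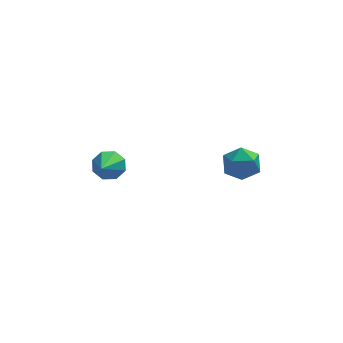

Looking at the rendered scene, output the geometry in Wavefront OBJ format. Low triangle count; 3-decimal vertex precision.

v -1.682 -2.185 1.701
v -1.413 -1.821 2.299
v -1.978 -3.735 2.779
v -1.98 -1.755 2.239
v -2.372 -1.941 1.864
v -2.361 -2.27 1.394
v -1.952 -2.549 1.104
v -1.385 -2.616 1.164
v -0.992 -2.43 1.539
v -1.004 -2.101 2.009
v 3.796 -1.79 2.169
v 4.265 -2.159 1.476
v 3.375 -3.141 2.604
v 3.844 -3.51 1.911
v 4.289 -3.115 2.606
v 4.549 -2.28 2.338
v 3.091 -3.02 1.742
v 3.351 -2.185 1.474
v 3.83 -2.919 1.213
v 4.57 -2.978 1.747
v 3.07 -2.322 2.333
v 3.81 -2.381 2.867
f 2 1 4
f 2 4 3
f 4 1 5
f 4 5 3
f 5 1 6
f 5 6 3
f 6 1 7
f 6 7 3
f 7 1 8
f 7 8 3
f 8 1 9
f 8 9 3
f 9 1 10
f 9 10 3
f 10 1 2
f 10 2 3
f 11 22 16
f 11 16 12
f 11 12 18
f 11 18 21
f 11 21 22
f 12 16 20
f 16 22 15
f 22 21 13
f 21 18 17
f 18 12 19
f 14 20 15
f 14 15 13
f 14 13 17
f 14 17 19
f 14 19 20
f 15 20 16
f 13 15 22
f 17 13 21
f 19 17 18
f 20 19 12



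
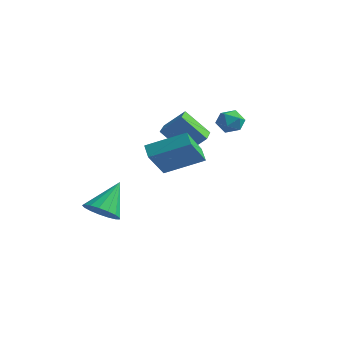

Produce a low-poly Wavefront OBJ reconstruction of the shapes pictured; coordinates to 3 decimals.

v 1.48 3.597 2.69
v 2.268 3.594 2.661
v 1.472 2.326 2.579
v 2.26 2.323 2.55
v 1.891 2.512 3.221
v 1.896 3.297 3.289
v 1.844 2.623 1.951
v 1.849 3.408 2.019
v 2.493 2.992 2.204
v 2.522 2.924 2.989
v 1.218 2.996 2.251
v 1.247 2.928 3.036
v -2.852 -1.241 -3.619
v -1.816 -1.243 -3.532
v -2.988 0.161 -1.981
v -1.908 -0.875 -3.854
v -2.216 -0.591 -4.123
v -2.67 -0.456 -4.276
v -3.166 -0.5 -4.279
v -3.59 -0.715 -4.13
v -3.845 -1.049 -3.865
v -3.873 -1.428 -3.543
v -3.667 -1.764 -3.238
v -3.274 -1.98 -3.021
v -2.785 -2.027 -2.941
v -2.312 -1.893 -3.016
v -1.962 -1.61 -3.229
v 1.716 -1.42 0.247
v 2.141 -2.838 1.737
v 1.106 -1.077 0.748
v 1.532 -2.495 2.238
v 3.168 -0.085 1.102
v 3.594 -1.503 2.592
v 2.559 0.258 1.603
v 2.984 -1.16 3.093
v -2.545 4.588 -0.515
v -3.641 3.887 0.87
v -1.777 5.352 0.479
v -2.873 4.65 1.864
v -1.307 3.07 -0.304
v -2.403 2.368 1.081
v -0.539 3.833 0.69
v -1.635 3.132 2.075
f 1 12 6
f 1 6 2
f 1 2 8
f 1 8 11
f 1 11 12
f 2 6 10
f 6 12 5
f 12 11 3
f 11 8 7
f 8 2 9
f 4 10 5
f 4 5 3
f 4 3 7
f 4 7 9
f 4 9 10
f 5 10 6
f 3 5 12
f 7 3 11
f 9 7 8
f 10 9 2
f 14 13 16
f 14 16 15
f 16 13 17
f 16 17 15
f 17 13 18
f 17 18 15
f 18 13 19
f 18 19 15
f 19 13 20
f 19 20 15
f 20 13 21
f 20 21 15
f 21 13 22
f 21 22 15
f 22 13 23
f 22 23 15
f 23 13 24
f 23 24 15
f 24 13 25
f 24 25 15
f 25 13 26
f 25 26 15
f 26 13 27
f 26 27 15
f 27 13 14
f 27 14 15
f 29 31 28
f 32 29 28
f 28 31 30
f 30 32 28
f 29 35 31
f 33 29 32
f 33 35 29
f 31 35 30
f 34 32 30
f 30 35 34
f 34 33 32
f 35 33 34
f 37 39 36
f 40 37 36
f 36 39 38
f 38 40 36
f 37 43 39
f 41 37 40
f 41 43 37
f 39 43 38
f 42 40 38
f 38 43 42
f 42 41 40
f 43 41 42



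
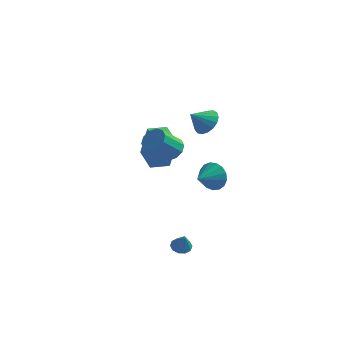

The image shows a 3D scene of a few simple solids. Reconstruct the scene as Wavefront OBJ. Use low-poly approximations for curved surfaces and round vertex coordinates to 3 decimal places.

v -0.803 0.108 -0.243
v -0.29 -0.102 1.813
v -1.835 1.204 0.126
v -1.322 0.994 2.183
v 0.002 0.906 -0.363
v 0.515 0.696 1.694
v -1.03 2.002 0.007
v -0.517 1.792 2.063
v 1.943 -2.263 -4.329
v 2.495 -2.319 -4.53
v 2.297 -2.657 -3.251
v 2.458 -1.982 -4.395
v 2.224 -1.753 -4.234
v 1.883 -1.719 -4.11
v 1.565 -1.893 -4.069
v 1.391 -2.208 -4.127
v 1.429 -2.545 -4.263
v 1.663 -2.774 -4.423
v 2.004 -2.808 -4.547
v 2.322 -2.634 -4.588
v 0.585 -0.172 1.612
v 0.95 0.238 2.18
v 0.281 -0.738 3.316
v -0.085 -1.148 2.748
v 0.515 0.445 2.101
v -0.154 -0.531 3.237
v 0.107 0.416 1.836
v -0.563 -0.56 2.971
v -0.12 0.163 1.485
v -0.789 -0.813 2.62
v -0.077 -0.218 1.183
v -0.746 -1.194 2.318
v 0.219 -0.582 1.044
v -0.45 -1.558 2.18
v 0.654 -0.789 1.123
v -0.015 -1.765 2.259
v 1.063 -0.76 1.389
v 0.393 -1.736 2.524
v 1.289 -0.507 1.74
v 0.62 -1.483 2.875
v 1.246 -0.126 2.042
v 0.577 -1.102 3.177
v 2.177 0.696 3.572
v 2.653 1.011 4.228
v 1.523 0.024 4.368
v 2.337 1.28 4.196
v 1.985 1.416 4.021
v 1.676 1.386 3.743
v 1.482 1.199 3.426
v 1.448 0.896 3.142
v 1.58 0.547 2.957
v 1.849 0.233 2.912
v 2.193 0.024 3.019
v 2.534 -0.031 3.252
v 2.793 0.081 3.559
v 2.91 0.333 3.868
v 2.86 0.669 4.11
v 1.559 3.387 -2.227
v 2.079 3.449 -1.41
v 1.121 2.133 -1.853
v 1.667 3.628 -1.293
v 1.23 3.751 -1.39
v 0.869 3.792 -1.679
v 0.666 3.739 -2.093
v 0.667 3.606 -2.538
v 0.873 3.423 -2.912
v 1.236 3.231 -3.128
v 1.674 3.075 -3.138
v 2.085 2.991 -2.94
v 2.375 2.997 -2.578
v 2.479 3.093 -2.135
v 2.372 3.255 -1.714
f 2 4 1
f 5 2 1
f 1 4 3
f 3 5 1
f 2 8 4
f 6 2 5
f 6 8 2
f 4 8 3
f 7 5 3
f 3 8 7
f 7 6 5
f 8 6 7
f 10 9 12
f 10 12 11
f 12 9 13
f 12 13 11
f 13 9 14
f 13 14 11
f 14 9 15
f 14 15 11
f 15 9 16
f 15 16 11
f 16 9 17
f 16 17 11
f 17 9 18
f 17 18 11
f 18 9 19
f 18 19 11
f 19 9 20
f 19 20 11
f 20 9 10
f 20 10 11
f 22 21 25
f 22 25 23
f 23 25 26
f 23 26 24
f 25 21 27
f 25 27 26
f 26 27 28
f 26 28 24
f 27 21 29
f 27 29 28
f 28 29 30
f 28 30 24
f 29 21 31
f 29 31 30
f 30 31 32
f 30 32 24
f 31 21 33
f 31 33 32
f 32 33 34
f 32 34 24
f 33 21 35
f 33 35 34
f 34 35 36
f 34 36 24
f 35 21 37
f 35 37 36
f 36 37 38
f 36 38 24
f 37 21 39
f 37 39 38
f 38 39 40
f 38 40 24
f 39 21 41
f 39 41 40
f 40 41 42
f 40 42 24
f 41 21 22
f 41 22 42
f 42 22 23
f 42 23 24
f 44 43 46
f 44 46 45
f 46 43 47
f 46 47 45
f 47 43 48
f 47 48 45
f 48 43 49
f 48 49 45
f 49 43 50
f 49 50 45
f 50 43 51
f 50 51 45
f 51 43 52
f 51 52 45
f 52 43 53
f 52 53 45
f 53 43 54
f 53 54 45
f 54 43 55
f 54 55 45
f 55 43 56
f 55 56 45
f 56 43 57
f 56 57 45
f 57 43 44
f 57 44 45
f 59 58 61
f 59 61 60
f 61 58 62
f 61 62 60
f 62 58 63
f 62 63 60
f 63 58 64
f 63 64 60
f 64 58 65
f 64 65 60
f 65 58 66
f 65 66 60
f 66 58 67
f 66 67 60
f 67 58 68
f 67 68 60
f 68 58 69
f 68 69 60
f 69 58 70
f 69 70 60
f 70 58 71
f 70 71 60
f 71 58 72
f 71 72 60
f 72 58 59
f 72 59 60



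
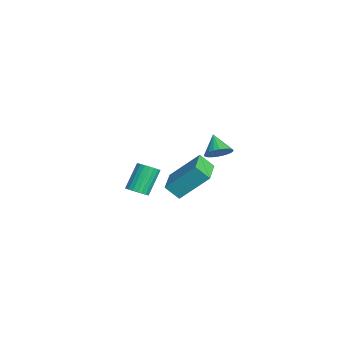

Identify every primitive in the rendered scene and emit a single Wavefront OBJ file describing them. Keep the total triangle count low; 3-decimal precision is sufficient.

v -0.268 1.749 -1.913
v 0.087 3.22 -0.372
v -0.009 2.44 -2.632
v 0.346 3.911 -1.09
v 1.354 1.249 -1.81
v 1.709 2.72 -0.268
v 1.613 1.94 -2.528
v 1.968 3.411 -0.987
v 4.259 3.411 2.143
v 4.594 3.871 2.584
v 3.381 3.289 2.937
v 4.434 4.046 2.434
v 4.247 4.125 2.24
v 4.062 4.095 2.031
v 3.907 3.961 1.838
v 3.805 3.743 1.693
v 3.773 3.475 1.616
v 3.815 3.197 1.619
v 3.924 2.952 1.702
v 4.084 2.777 1.852
v 4.271 2.698 2.046
v 4.456 2.728 2.255
v 4.611 2.862 2.448
v 4.713 3.08 2.593
v 4.745 3.348 2.67
v 4.703 3.626 2.667
v -2.251 0.339 -4.234
v -1.812 0.069 -3.837
v -2.591 0.811 -2.47
v -3.029 1.081 -2.866
v -1.695 0.304 -3.898
v -2.474 1.047 -2.531
v -1.674 0.546 -4.018
v -2.452 1.289 -2.65
v -1.752 0.752 -4.174
v -2.531 1.494 -2.807
v -1.917 0.886 -4.341
v -2.696 1.629 -2.974
v -2.14 0.926 -4.489
v -2.918 1.668 -3.122
v -2.381 0.864 -4.593
v -3.16 1.607 -3.226
v -2.6 0.712 -4.635
v -3.379 1.454 -3.268
v -2.759 0.494 -4.608
v -3.538 1.237 -3.24
v -2.83 0.25 -4.515
v -3.608 0.993 -3.148
v -2.8 0.022 -4.375
v -3.579 0.764 -3.007
v -2.676 -0.152 -4.209
v -3.455 0.59 -2.842
v -2.478 -0.241 -4.048
v -3.257 0.501 -2.681
v -2.241 -0.23 -3.919
v -3.019 0.513 -2.552
v -2.005 -0.12 -3.845
v -2.784 0.622 -2.477
f 2 4 1
f 5 2 1
f 1 4 3
f 3 5 1
f 2 8 4
f 6 2 5
f 6 8 2
f 4 8 3
f 7 5 3
f 3 8 7
f 7 6 5
f 8 6 7
f 10 9 12
f 10 12 11
f 12 9 13
f 12 13 11
f 13 9 14
f 13 14 11
f 14 9 15
f 14 15 11
f 15 9 16
f 15 16 11
f 16 9 17
f 16 17 11
f 17 9 18
f 17 18 11
f 18 9 19
f 18 19 11
f 19 9 20
f 19 20 11
f 20 9 21
f 20 21 11
f 21 9 22
f 21 22 11
f 22 9 23
f 22 23 11
f 23 9 24
f 23 24 11
f 24 9 25
f 24 25 11
f 25 9 26
f 25 26 11
f 26 9 10
f 26 10 11
f 28 27 31
f 28 31 29
f 29 31 32
f 29 32 30
f 31 27 33
f 31 33 32
f 32 33 34
f 32 34 30
f 33 27 35
f 33 35 34
f 34 35 36
f 34 36 30
f 35 27 37
f 35 37 36
f 36 37 38
f 36 38 30
f 37 27 39
f 37 39 38
f 38 39 40
f 38 40 30
f 39 27 41
f 39 41 40
f 40 41 42
f 40 42 30
f 41 27 43
f 41 43 42
f 42 43 44
f 42 44 30
f 43 27 45
f 43 45 44
f 44 45 46
f 44 46 30
f 45 27 47
f 45 47 46
f 46 47 48
f 46 48 30
f 47 27 49
f 47 49 48
f 48 49 50
f 48 50 30
f 49 27 51
f 49 51 50
f 50 51 52
f 50 52 30
f 51 27 53
f 51 53 52
f 52 53 54
f 52 54 30
f 53 27 55
f 53 55 54
f 54 55 56
f 54 56 30
f 55 27 57
f 55 57 56
f 56 57 58
f 56 58 30
f 57 27 28
f 57 28 58
f 58 28 29
f 58 29 30



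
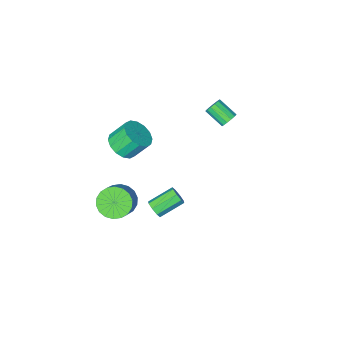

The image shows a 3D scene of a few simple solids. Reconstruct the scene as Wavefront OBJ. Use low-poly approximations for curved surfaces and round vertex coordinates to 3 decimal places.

v 2.242 -4.184 1.435
v 2.943 -4.483 2.051
v 2.16 -4.035 3.16
v 1.458 -3.736 2.545
v 3.061 -4.002 1.94
v 2.278 -3.555 3.05
v 2.96 -3.57 1.695
v 2.177 -3.123 2.804
v 2.666 -3.302 1.379
v 1.883 -2.855 2.489
v 2.258 -3.271 1.079
v 1.475 -2.823 2.189
v 1.846 -3.484 0.874
v 1.063 -3.037 1.984
v 1.54 -3.885 0.82
v 0.757 -3.437 1.929
v 1.422 -4.365 0.93
v 0.639 -3.918 2.04
v 1.523 -4.797 1.176
v 0.74 -4.35 2.285
v 1.817 -5.065 1.491
v 1.034 -4.618 2.601
v 2.225 -5.097 1.791
v 1.442 -4.649 2.901
v 2.637 -4.883 1.996
v 1.854 -4.436 3.106
v 2.463 -0.251 -0.652
v 2.719 0.003 -0.198
v 1.314 0.166 0.506
v 1.057 -0.089 0.052
v 2.597 0.295 -0.51
v 1.192 0.457 0.194
v 2.396 0.267 -0.905
v 0.991 0.429 -0.201
v 2.234 -0.065 -1.151
v 0.829 0.097 -0.447
v 2.206 -0.506 -1.106
v 0.801 -0.343 -0.402
v 2.328 -0.797 -0.794
v 0.923 -0.635 -0.09
v 2.529 -0.769 -0.399
v 1.124 -0.607 0.305
v 2.691 -0.437 -0.153
v 1.286 -0.275 0.551
v 2.919 -3.352 -2.63
v 3.306 -2.783 -3.397
v 4.048 -2.02 -2.457
v 3.661 -2.588 -1.69
v 2.925 -2.554 -3.282
v 3.668 -1.791 -2.342
v 2.544 -2.484 -3.038
v 3.286 -1.721 -2.099
v 2.237 -2.585 -2.714
v 2.979 -1.822 -1.774
v 2.064 -2.837 -2.372
v 2.807 -2.074 -1.433
v 2.061 -3.192 -2.082
v 2.804 -2.429 -1.142
v 2.228 -3.578 -1.9
v 2.971 -2.815 -0.96
v 2.532 -3.92 -1.863
v 3.274 -3.157 -0.923
v 2.912 -4.149 -1.978
v 3.655 -3.386 -1.038
v 3.294 -4.219 -2.221
v 4.036 -3.456 -1.282
v 3.601 -4.118 -2.546
v 4.343 -3.355 -1.606
v 3.773 -3.866 -2.887
v 4.516 -3.103 -1.948
v 3.776 -3.511 -3.178
v 4.519 -2.748 -2.238
v 3.609 -3.125 -3.36
v 4.352 -2.362 -2.42
v -4.181 -3.447 1.051
v -3.836 -3.582 0.632
v -3.373 -4.628 1.349
v -3.719 -4.493 1.769
v -3.676 -3.383 0.818
v -3.213 -4.429 1.535
v -3.677 -3.205 1.079
v -3.214 -4.251 1.796
v -3.838 -3.104 1.33
v -3.375 -4.15 2.047
v -4.108 -3.111 1.494
v -3.645 -4.157 2.211
v -4.401 -3.225 1.516
v -3.938 -4.271 2.234
v -4.625 -3.41 1.392
v -4.162 -4.456 2.109
v -4.707 -3.606 1.159
v -4.245 -4.652 1.876
v -4.623 -3.752 0.892
v -4.16 -4.798 1.609
v -4.399 -3.801 0.676
v -3.936 -4.847 1.393
v -4.105 -3.737 0.579
v -3.642 -4.783 1.296
f 2 1 5
f 2 5 3
f 3 5 6
f 3 6 4
f 5 1 7
f 5 7 6
f 6 7 8
f 6 8 4
f 7 1 9
f 7 9 8
f 8 9 10
f 8 10 4
f 9 1 11
f 9 11 10
f 10 11 12
f 10 12 4
f 11 1 13
f 11 13 12
f 12 13 14
f 12 14 4
f 13 1 15
f 13 15 14
f 14 15 16
f 14 16 4
f 15 1 17
f 15 17 16
f 16 17 18
f 16 18 4
f 17 1 19
f 17 19 18
f 18 19 20
f 18 20 4
f 19 1 21
f 19 21 20
f 20 21 22
f 20 22 4
f 21 1 23
f 21 23 22
f 22 23 24
f 22 24 4
f 23 1 25
f 23 25 24
f 24 25 26
f 24 26 4
f 25 1 2
f 25 2 26
f 26 2 3
f 26 3 4
f 28 27 31
f 28 31 29
f 29 31 32
f 29 32 30
f 31 27 33
f 31 33 32
f 32 33 34
f 32 34 30
f 33 27 35
f 33 35 34
f 34 35 36
f 34 36 30
f 35 27 37
f 35 37 36
f 36 37 38
f 36 38 30
f 37 27 39
f 37 39 38
f 38 39 40
f 38 40 30
f 39 27 41
f 39 41 40
f 40 41 42
f 40 42 30
f 41 27 43
f 41 43 42
f 42 43 44
f 42 44 30
f 43 27 28
f 43 28 44
f 44 28 29
f 44 29 30
f 46 45 49
f 46 49 47
f 47 49 50
f 47 50 48
f 49 45 51
f 49 51 50
f 50 51 52
f 50 52 48
f 51 45 53
f 51 53 52
f 52 53 54
f 52 54 48
f 53 45 55
f 53 55 54
f 54 55 56
f 54 56 48
f 55 45 57
f 55 57 56
f 56 57 58
f 56 58 48
f 57 45 59
f 57 59 58
f 58 59 60
f 58 60 48
f 59 45 61
f 59 61 60
f 60 61 62
f 60 62 48
f 61 45 63
f 61 63 62
f 62 63 64
f 62 64 48
f 63 45 65
f 63 65 64
f 64 65 66
f 64 66 48
f 65 45 67
f 65 67 66
f 66 67 68
f 66 68 48
f 67 45 69
f 67 69 68
f 68 69 70
f 68 70 48
f 69 45 71
f 69 71 70
f 70 71 72
f 70 72 48
f 71 45 73
f 71 73 72
f 72 73 74
f 72 74 48
f 73 45 46
f 73 46 74
f 74 46 47
f 74 47 48
f 76 75 79
f 76 79 77
f 77 79 80
f 77 80 78
f 79 75 81
f 79 81 80
f 80 81 82
f 80 82 78
f 81 75 83
f 81 83 82
f 82 83 84
f 82 84 78
f 83 75 85
f 83 85 84
f 84 85 86
f 84 86 78
f 85 75 87
f 85 87 86
f 86 87 88
f 86 88 78
f 87 75 89
f 87 89 88
f 88 89 90
f 88 90 78
f 89 75 91
f 89 91 90
f 90 91 92
f 90 92 78
f 91 75 93
f 91 93 92
f 92 93 94
f 92 94 78
f 93 75 95
f 93 95 94
f 94 95 96
f 94 96 78
f 95 75 97
f 95 97 96
f 96 97 98
f 96 98 78
f 97 75 76
f 97 76 98
f 98 76 77
f 98 77 78



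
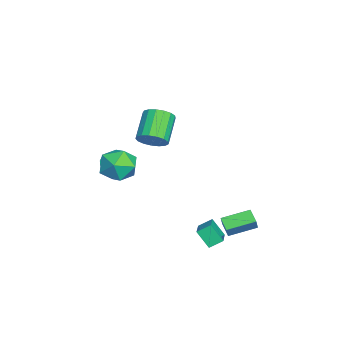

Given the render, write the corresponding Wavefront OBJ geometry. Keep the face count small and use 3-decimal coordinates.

v 0.416 -2.072 1.266
v 1.624 -2.004 1.252
v 0.516 -3.956 0.748
v 1.724 -3.888 0.734
v 1.126 -3.82 1.783
v 1.064 -2.656 2.103
v 1.076 -3.304 -0.103
v 1.014 -2.14 0.217
v 2.031 -2.766 0.406
v 2.062 -3.085 1.572
v 0.078 -2.875 0.428
v 0.109 -3.194 1.594
v 0.586 -1.209 2.684
v 1.121 -1.32 3.4
v -0.371 -1.081 4.551
v -0.906 -0.971 3.836
v 1.132 -0.896 3.327
v -0.36 -0.657 4.479
v 1.019 -0.543 3.107
v -0.473 -0.304 4.259
v 0.806 -0.343 2.79
v -0.686 -0.104 3.942
v 0.543 -0.342 2.449
v -0.949 -0.103 3.601
v 0.29 -0.539 2.162
v -1.202 -0.3 3.313
v 0.105 -0.89 1.994
v -1.388 -0.651 3.146
v 0.029 -1.314 1.985
v -1.463 -1.075 3.137
v 0.082 -1.714 2.136
v -1.41 -1.475 3.287
v 0.25 -1.999 2.412
v -1.242 -1.76 3.564
v 0.495 -2.102 2.751
v -0.997 -1.863 3.903
v 0.761 -2.001 3.074
v -0.732 -1.763 4.226
v 0.986 -1.719 3.308
v -0.506 -1.48 4.46
v 1.208 2.605 -3.257
v 1.594 2.529 -2.526
v 0.713 4.154 -2.833
v 1.099 4.077 -2.102
v 2.001 2.963 -3.638
v 2.387 2.886 -2.907
v 1.506 4.511 -3.214
v 1.892 4.435 -2.483
v 2.523 1.403 -2.582
v 2.345 2.135 -2.128
v 2.862 2.079 -3.539
v 2.684 2.812 -3.085
v 4.016 1.428 -2.035
v 3.838 2.161 -1.581
v 4.355 2.105 -2.992
v 4.177 2.837 -2.538
v -3.711 -3.374 -1.643
v -3.413 -3.256 -2.15
v -2.171 -3.788 -1.544
v -2.469 -3.906 -1.037
v -3.385 -3.015 -1.996
v -2.143 -3.547 -1.39
v -3.431 -2.857 -1.761
v -2.19 -3.388 -1.156
v -3.542 -2.817 -1.499
v -2.301 -3.348 -0.894
v -3.691 -2.904 -1.27
v -2.45 -3.436 -0.665
v -3.845 -3.1 -1.126
v -2.604 -3.631 -0.521
v -3.968 -3.358 -1.101
v -2.727 -3.89 -0.496
v -4.032 -3.62 -1.2
v -2.791 -4.152 -0.594
v -4.022 -3.826 -1.4
v -2.781 -4.357 -0.794
v -3.941 -3.928 -1.656
v -2.7 -4.46 -1.05
v -3.808 -3.903 -1.909
v -2.566 -4.435 -1.303
v -3.652 -3.757 -2.101
v -2.41 -4.289 -1.495
v -3.509 -3.524 -2.188
v -2.268 -4.055 -1.582
f 1 12 6
f 1 6 2
f 1 2 8
f 1 8 11
f 1 11 12
f 2 6 10
f 6 12 5
f 12 11 3
f 11 8 7
f 8 2 9
f 4 10 5
f 4 5 3
f 4 3 7
f 4 7 9
f 4 9 10
f 5 10 6
f 3 5 12
f 7 3 11
f 9 7 8
f 10 9 2
f 14 13 17
f 14 17 15
f 15 17 18
f 15 18 16
f 17 13 19
f 17 19 18
f 18 19 20
f 18 20 16
f 19 13 21
f 19 21 20
f 20 21 22
f 20 22 16
f 21 13 23
f 21 23 22
f 22 23 24
f 22 24 16
f 23 13 25
f 23 25 24
f 24 25 26
f 24 26 16
f 25 13 27
f 25 27 26
f 26 27 28
f 26 28 16
f 27 13 29
f 27 29 28
f 28 29 30
f 28 30 16
f 29 13 31
f 29 31 30
f 30 31 32
f 30 32 16
f 31 13 33
f 31 33 32
f 32 33 34
f 32 34 16
f 33 13 35
f 33 35 34
f 34 35 36
f 34 36 16
f 35 13 37
f 35 37 36
f 36 37 38
f 36 38 16
f 37 13 39
f 37 39 38
f 38 39 40
f 38 40 16
f 39 13 14
f 39 14 40
f 40 14 15
f 40 15 16
f 42 44 41
f 45 42 41
f 41 44 43
f 43 45 41
f 42 48 44
f 46 42 45
f 46 48 42
f 44 48 43
f 47 45 43
f 43 48 47
f 47 46 45
f 48 46 47
f 50 52 49
f 53 50 49
f 49 52 51
f 51 53 49
f 50 56 52
f 54 50 53
f 54 56 50
f 52 56 51
f 55 53 51
f 51 56 55
f 55 54 53
f 56 54 55
f 58 57 61
f 58 61 59
f 59 61 62
f 59 62 60
f 61 57 63
f 61 63 62
f 62 63 64
f 62 64 60
f 63 57 65
f 63 65 64
f 64 65 66
f 64 66 60
f 65 57 67
f 65 67 66
f 66 67 68
f 66 68 60
f 67 57 69
f 67 69 68
f 68 69 70
f 68 70 60
f 69 57 71
f 69 71 70
f 70 71 72
f 70 72 60
f 71 57 73
f 71 73 72
f 72 73 74
f 72 74 60
f 73 57 75
f 73 75 74
f 74 75 76
f 74 76 60
f 75 57 77
f 75 77 76
f 76 77 78
f 76 78 60
f 77 57 79
f 77 79 78
f 78 79 80
f 78 80 60
f 79 57 81
f 79 81 80
f 80 81 82
f 80 82 60
f 81 57 83
f 81 83 82
f 82 83 84
f 82 84 60
f 83 57 58
f 83 58 84
f 84 58 59
f 84 59 60



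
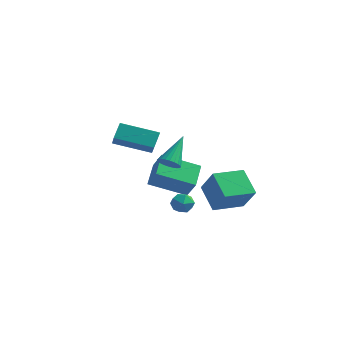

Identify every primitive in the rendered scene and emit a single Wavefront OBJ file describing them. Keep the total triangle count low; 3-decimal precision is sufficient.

v -4.281 -2.103 1.532
v -3.711 -2.831 2.265
v -4.362 -1.421 2.273
v -3.791 -2.149 3.005
v -2.529 -1.291 0.975
v -1.958 -2.019 1.707
v -2.609 -0.609 1.715
v -2.039 -1.337 2.448
v 0.883 -0.131 -1.659
v -0.214 0.593 -0.63
v -0.055 0.334 -2.986
v -1.152 1.059 -1.956
v 1.772 1.361 -1.764
v 0.675 2.086 -0.734
v 0.834 1.827 -3.09
v -0.263 2.551 -2.061
v -2.381 1.793 -3.081
v -4.052 0.728 -2.273
v -2.825 3.068 -2.319
v -4.496 2.002 -1.511
v -1.664 1.438 -2.069
v -3.335 0.372 -1.261
v -2.108 2.712 -1.307
v -3.779 1.647 -0.499
v -1.485 -0.235 -2.559
v -0.834 -0.332 -2.743
v -1.446 -1.148 -1.937
v -0.795 -1.245 -2.121
v -0.96 -0.721 -1.716
v -0.985 -0.156 -2.1
v -1.295 -1.324 -2.58
v -1.32 -0.759 -2.964
v -0.717 -1.005 -2.756
v -0.51 -0.632 -2.222
v -1.77 -0.848 -2.458
v -1.563 -0.475 -1.924
v 0.434 -4.599 2.125
v 0.703 -4.968 2.498
v 0.426 -3.301 3.415
v 0.884 -4.867 2.397
v 0.996 -4.725 2.255
v 1.022 -4.564 2.093
v 0.959 -4.408 1.936
v 0.816 -4.281 1.807
v 0.615 -4.203 1.727
v 0.386 -4.185 1.708
v 0.165 -4.23 1.752
v -0.015 -4.331 1.853
v -0.127 -4.473 1.995
v -0.154 -4.635 2.157
v -0.091 -4.79 2.314
v 0.052 -4.917 2.443
v 0.253 -4.995 2.523
v 0.482 -5.013 2.542
f 2 4 1
f 5 2 1
f 1 4 3
f 3 5 1
f 2 8 4
f 6 2 5
f 6 8 2
f 4 8 3
f 7 5 3
f 3 8 7
f 7 6 5
f 8 6 7
f 10 12 9
f 13 10 9
f 9 12 11
f 11 13 9
f 10 16 12
f 14 10 13
f 14 16 10
f 12 16 11
f 15 13 11
f 11 16 15
f 15 14 13
f 16 14 15
f 18 20 17
f 21 18 17
f 17 20 19
f 19 21 17
f 18 24 20
f 22 18 21
f 22 24 18
f 20 24 19
f 23 21 19
f 19 24 23
f 23 22 21
f 24 22 23
f 25 36 30
f 25 30 26
f 25 26 32
f 25 32 35
f 25 35 36
f 26 30 34
f 30 36 29
f 36 35 27
f 35 32 31
f 32 26 33
f 28 34 29
f 28 29 27
f 28 27 31
f 28 31 33
f 28 33 34
f 29 34 30
f 27 29 36
f 31 27 35
f 33 31 32
f 34 33 26
f 38 37 40
f 38 40 39
f 40 37 41
f 40 41 39
f 41 37 42
f 41 42 39
f 42 37 43
f 42 43 39
f 43 37 44
f 43 44 39
f 44 37 45
f 44 45 39
f 45 37 46
f 45 46 39
f 46 37 47
f 46 47 39
f 47 37 48
f 47 48 39
f 48 37 49
f 48 49 39
f 49 37 50
f 49 50 39
f 50 37 51
f 50 51 39
f 51 37 52
f 51 52 39
f 52 37 53
f 52 53 39
f 53 37 54
f 53 54 39
f 54 37 38
f 54 38 39

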